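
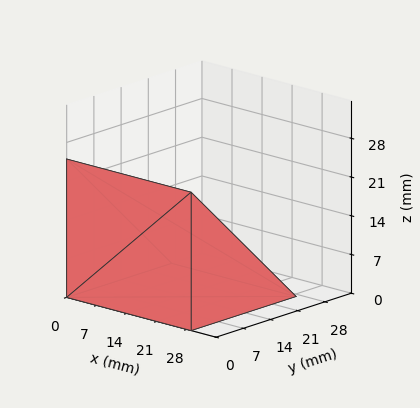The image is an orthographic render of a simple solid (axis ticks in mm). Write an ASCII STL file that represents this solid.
Reading the render: the shape is a wedge (ramp): 29 × 27 mm base, rising to 25 mm along the y=0 edge and sloping linearly to z=0 at y=27 (dimensions read to the nearest mm from the axis ticks). For the STL, each face is triangulated and given an outward normal.

solid part
  facet normal 0.0000 0.0000 -1.0000
    outer loop
      vertex 29.0 27.0 0.0
      vertex 29.0 0.0 0.0
      vertex 0.0 0.0 0.0
    endloop
  endfacet
  facet normal 0.0000 0.0000 -1.0000
    outer loop
      vertex 0.0 27.0 0.0
      vertex 29.0 27.0 0.0
      vertex 0.0 0.0 0.0
    endloop
  endfacet
  facet normal 0.0000 -1.0000 0.0000
    outer loop
      vertex 0.0 0.0 0.0
      vertex 29.0 0.0 0.0
      vertex 29.0 0.0 25.0
    endloop
  endfacet
  facet normal 0.0000 -1.0000 0.0000
    outer loop
      vertex 0.0 0.0 0.0
      vertex 29.0 0.0 25.0
      vertex 0.0 0.0 25.0
    endloop
  endfacet
  facet normal 0.0000 0.6794 0.7338
    outer loop
      vertex 0.0 0.0 25.0
      vertex 29.0 0.0 25.0
      vertex 29.0 27.0 0.0
    endloop
  endfacet
  facet normal 0.0000 0.6794 0.7338
    outer loop
      vertex 0.0 0.0 25.0
      vertex 29.0 27.0 0.0
      vertex 0.0 27.0 0.0
    endloop
  endfacet
  facet normal -1.0000 0.0000 0.0000
    outer loop
      vertex 0.0 0.0 25.0
      vertex 0.0 27.0 0.0
      vertex 0.0 0.0 0.0
    endloop
  endfacet
  facet normal 1.0000 0.0000 0.0000
    outer loop
      vertex 29.0 0.0 0.0
      vertex 29.0 27.0 0.0
      vertex 29.0 0.0 25.0
    endloop
  endfacet
endsolid part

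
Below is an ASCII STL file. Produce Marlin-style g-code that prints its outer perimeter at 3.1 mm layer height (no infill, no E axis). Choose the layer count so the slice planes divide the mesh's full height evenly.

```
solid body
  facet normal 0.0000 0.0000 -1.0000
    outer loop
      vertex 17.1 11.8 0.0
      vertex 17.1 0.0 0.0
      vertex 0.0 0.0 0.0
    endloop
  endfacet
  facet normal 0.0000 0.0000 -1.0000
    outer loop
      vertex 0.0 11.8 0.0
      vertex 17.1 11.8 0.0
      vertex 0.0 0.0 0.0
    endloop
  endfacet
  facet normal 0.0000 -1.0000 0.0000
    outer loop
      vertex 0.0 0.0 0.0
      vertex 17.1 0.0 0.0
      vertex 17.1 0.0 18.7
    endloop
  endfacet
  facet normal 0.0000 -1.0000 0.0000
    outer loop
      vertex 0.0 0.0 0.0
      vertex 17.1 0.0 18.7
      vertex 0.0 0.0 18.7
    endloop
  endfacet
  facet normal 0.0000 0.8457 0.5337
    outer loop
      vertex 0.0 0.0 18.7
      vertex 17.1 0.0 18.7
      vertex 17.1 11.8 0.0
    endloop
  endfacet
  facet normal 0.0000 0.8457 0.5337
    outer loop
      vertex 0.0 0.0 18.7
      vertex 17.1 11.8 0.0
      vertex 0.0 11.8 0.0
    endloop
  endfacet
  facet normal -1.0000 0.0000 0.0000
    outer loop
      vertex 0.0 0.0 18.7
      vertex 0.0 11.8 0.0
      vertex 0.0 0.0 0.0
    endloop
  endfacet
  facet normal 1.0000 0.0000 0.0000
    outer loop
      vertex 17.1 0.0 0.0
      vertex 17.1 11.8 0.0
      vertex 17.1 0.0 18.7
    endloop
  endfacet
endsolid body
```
; perimeter-only toolpath
G21 ; units = mm
G90 ; absolute positioning
G28 ; home
; layer 1
G0 Z3.1
G0 X0.0 Y0.0
G1 X17.1 Y0.0
G1 X17.1 Y9.8
G1 X0.0 Y9.8
G1 X0.0 Y0.0
; layer 2
G0 Z6.2
G0 X0.0 Y0.0
G1 X17.1 Y0.0
G1 X17.1 Y7.9
G1 X0.0 Y7.9
G1 X0.0 Y0.0
; layer 3
G0 Z9.3
G0 X0.0 Y0.0
G1 X17.1 Y0.0
G1 X17.1 Y5.9
G1 X0.0 Y5.9
G1 X0.0 Y0.0
; layer 4
G0 Z12.5
G0 X0.0 Y0.0
G1 X17.1 Y0.0
G1 X17.1 Y3.9
G1 X0.0 Y3.9
G1 X0.0 Y0.0
; layer 5
G0 Z15.6
G0 X0.0 Y0.0
G1 X17.1 Y0.0
G1 X17.1 Y2.0
G1 X0.0 Y2.0
G1 X0.0 Y0.0
M2 ; end

The solid is a wedge (ramp): 17.1 × 11.8 mm base, rising to 18.7 mm along the y=0 edge and sloping linearly to z=0 at y=11.8. Slicing at Δz = 3.1 mm — 6 equal slices spanning the solid's height, so layer i sits at z = i·h/6 — gives 5 non-empty perimeters. Each is a 4-segment closed polygon; G0 lifts to the layer z and rapids to the start vertex, then G1 traces the edges. The cross-section shrinks linearly with z (the slice at the apex is degenerate and omitted).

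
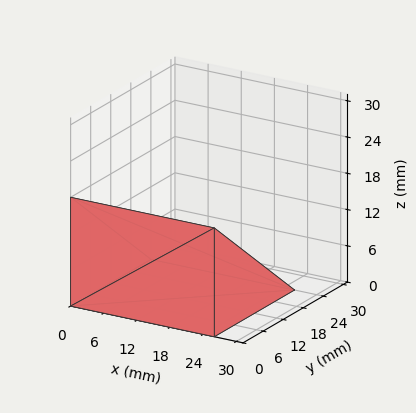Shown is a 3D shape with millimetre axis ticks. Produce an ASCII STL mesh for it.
Reading the render: the shape is a wedge (ramp): 26 × 24 mm base, rising to 18 mm along the y=0 edge and sloping linearly to z=0 at y=24 (dimensions read to the nearest mm from the axis ticks). For the STL, each face is triangulated and given an outward normal.

solid part
  facet normal 0.0000 0.0000 -1.0000
    outer loop
      vertex 26.00 24.00 0.00
      vertex 26.00 0.00 0.00
      vertex 0.00 0.00 0.00
    endloop
  endfacet
  facet normal 0.0000 0.0000 -1.0000
    outer loop
      vertex 0.00 24.00 0.00
      vertex 26.00 24.00 0.00
      vertex 0.00 0.00 0.00
    endloop
  endfacet
  facet normal 0.0000 -1.0000 0.0000
    outer loop
      vertex 0.00 0.00 0.00
      vertex 26.00 0.00 0.00
      vertex 26.00 0.00 18.00
    endloop
  endfacet
  facet normal 0.0000 -1.0000 0.0000
    outer loop
      vertex 0.00 0.00 0.00
      vertex 26.00 0.00 18.00
      vertex 0.00 0.00 18.00
    endloop
  endfacet
  facet normal 0.0000 0.6000 0.8000
    outer loop
      vertex 0.00 0.00 18.00
      vertex 26.00 0.00 18.00
      vertex 26.00 24.00 0.00
    endloop
  endfacet
  facet normal 0.0000 0.6000 0.8000
    outer loop
      vertex 0.00 0.00 18.00
      vertex 26.00 24.00 0.00
      vertex 0.00 24.00 0.00
    endloop
  endfacet
  facet normal -1.0000 0.0000 0.0000
    outer loop
      vertex 0.00 0.00 18.00
      vertex 0.00 24.00 0.00
      vertex 0.00 0.00 0.00
    endloop
  endfacet
  facet normal 1.0000 0.0000 0.0000
    outer loop
      vertex 26.00 0.00 0.00
      vertex 26.00 24.00 0.00
      vertex 26.00 0.00 18.00
    endloop
  endfacet
endsolid part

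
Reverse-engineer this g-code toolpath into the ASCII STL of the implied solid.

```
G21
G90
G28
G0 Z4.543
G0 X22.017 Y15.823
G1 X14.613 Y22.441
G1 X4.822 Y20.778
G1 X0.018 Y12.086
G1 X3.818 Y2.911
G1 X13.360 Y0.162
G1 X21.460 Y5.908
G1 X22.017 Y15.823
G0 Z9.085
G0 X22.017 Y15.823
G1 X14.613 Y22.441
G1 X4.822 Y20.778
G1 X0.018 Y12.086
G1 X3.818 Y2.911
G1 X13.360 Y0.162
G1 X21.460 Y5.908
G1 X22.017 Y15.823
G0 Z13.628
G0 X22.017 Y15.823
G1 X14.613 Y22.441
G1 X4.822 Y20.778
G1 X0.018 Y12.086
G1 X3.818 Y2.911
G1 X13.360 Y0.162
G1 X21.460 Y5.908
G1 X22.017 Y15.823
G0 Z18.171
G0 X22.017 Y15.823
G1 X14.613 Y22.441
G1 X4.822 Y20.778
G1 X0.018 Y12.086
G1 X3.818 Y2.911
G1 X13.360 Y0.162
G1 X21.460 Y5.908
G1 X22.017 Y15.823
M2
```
solid part
  facet normal 0.0000 0.0000 -1.0000
    outer loop
      vertex 4.822 20.778 0.000
      vertex 14.613 22.441 0.000
      vertex 22.017 15.823 0.000
    endloop
  endfacet
  facet normal 0.0000 0.0000 -1.0000
    outer loop
      vertex 0.018 12.086 0.000
      vertex 4.822 20.778 0.000
      vertex 22.017 15.823 0.000
    endloop
  endfacet
  facet normal 0.0000 0.0000 -1.0000
    outer loop
      vertex 3.818 2.911 0.000
      vertex 0.018 12.086 0.000
      vertex 22.017 15.823 0.000
    endloop
  endfacet
  facet normal 0.0000 0.0000 -1.0000
    outer loop
      vertex 13.360 0.162 0.000
      vertex 3.818 2.911 0.000
      vertex 22.017 15.823 0.000
    endloop
  endfacet
  facet normal 0.0000 0.0000 -1.0000
    outer loop
      vertex 21.460 5.908 0.000
      vertex 13.360 0.162 0.000
      vertex 22.017 15.823 0.000
    endloop
  endfacet
  facet normal 0.0000 0.0000 1.0000
    outer loop
      vertex 22.017 15.823 18.171
      vertex 14.613 22.441 18.171
      vertex 4.822 20.778 18.171
    endloop
  endfacet
  facet normal 0.0000 0.0000 1.0000
    outer loop
      vertex 22.017 15.823 18.171
      vertex 4.822 20.778 18.171
      vertex 0.018 12.086 18.171
    endloop
  endfacet
  facet normal 0.0000 0.0000 1.0000
    outer loop
      vertex 22.017 15.823 18.171
      vertex 0.018 12.086 18.171
      vertex 3.818 2.911 18.171
    endloop
  endfacet
  facet normal 0.0000 0.0000 1.0000
    outer loop
      vertex 22.017 15.823 18.171
      vertex 3.818 2.911 18.171
      vertex 13.360 0.162 18.171
    endloop
  endfacet
  facet normal 0.0000 0.0000 1.0000
    outer loop
      vertex 22.017 15.823 18.171
      vertex 13.360 0.162 18.171
      vertex 21.460 5.908 18.171
    endloop
  endfacet
  facet normal 0.6664 0.7456 0.0000
    outer loop
      vertex 22.017 15.823 0.000
      vertex 14.613 22.441 0.000
      vertex 14.613 22.441 18.171
    endloop
  endfacet
  facet normal 0.6664 0.7456 0.0000
    outer loop
      vertex 22.017 15.823 0.000
      vertex 14.613 22.441 18.171
      vertex 22.017 15.823 18.171
    endloop
  endfacet
  facet normal -0.1675 0.9859 0.0000
    outer loop
      vertex 14.613 22.441 0.000
      vertex 4.822 20.778 0.000
      vertex 4.822 20.778 18.171
    endloop
  endfacet
  facet normal -0.1675 0.9859 0.0000
    outer loop
      vertex 14.613 22.441 0.000
      vertex 4.822 20.778 18.171
      vertex 14.613 22.441 18.171
    endloop
  endfacet
  facet normal -0.8752 0.4837 0.0000
    outer loop
      vertex 4.822 20.778 0.000
      vertex 0.018 12.086 0.000
      vertex 0.018 12.086 18.171
    endloop
  endfacet
  facet normal -0.8752 0.4837 0.0000
    outer loop
      vertex 4.822 20.778 0.000
      vertex 0.018 12.086 18.171
      vertex 4.822 20.778 18.171
    endloop
  endfacet
  facet normal -0.9239 -0.3826 0.0000
    outer loop
      vertex 0.018 12.086 0.000
      vertex 3.818 2.911 0.000
      vertex 3.818 2.911 18.171
    endloop
  endfacet
  facet normal -0.9239 -0.3826 0.0000
    outer loop
      vertex 0.018 12.086 0.000
      vertex 3.818 2.911 18.171
      vertex 0.018 12.086 18.171
    endloop
  endfacet
  facet normal -0.2768 -0.9609 0.0000
    outer loop
      vertex 3.818 2.911 0.000
      vertex 13.360 0.162 0.000
      vertex 13.360 0.162 18.171
    endloop
  endfacet
  facet normal -0.2768 -0.9609 0.0000
    outer loop
      vertex 3.818 2.911 0.000
      vertex 13.360 0.162 18.171
      vertex 3.818 2.911 18.171
    endloop
  endfacet
  facet normal 0.5786 -0.8156 0.0000
    outer loop
      vertex 13.360 0.162 0.000
      vertex 21.460 5.908 0.000
      vertex 21.460 5.908 18.171
    endloop
  endfacet
  facet normal 0.5786 -0.8156 0.0000
    outer loop
      vertex 13.360 0.162 0.000
      vertex 21.460 5.908 18.171
      vertex 13.360 0.162 18.171
    endloop
  endfacet
  facet normal 0.9984 -0.0561 0.0000
    outer loop
      vertex 21.460 5.908 0.000
      vertex 22.017 15.823 0.000
      vertex 22.017 15.823 18.171
    endloop
  endfacet
  facet normal 0.9984 -0.0561 0.0000
    outer loop
      vertex 21.460 5.908 0.000
      vertex 22.017 15.823 18.171
      vertex 21.460 5.908 18.171
    endloop
  endfacet
endsolid part

The G0 Z moves step by Δz≈4.543 mm. Every layer's G1 loop is the same polygon, so the solid is a straight extrusion of it from z=0 to z≈18.2. Closing with flat bottom and top caps and triangulating gives 24 facets — a regular 7-sided prism (a cylinder approximated with 7 flat sides), circumscribed radius ≈ 11.4 mm, height ≈ 18.2 mm.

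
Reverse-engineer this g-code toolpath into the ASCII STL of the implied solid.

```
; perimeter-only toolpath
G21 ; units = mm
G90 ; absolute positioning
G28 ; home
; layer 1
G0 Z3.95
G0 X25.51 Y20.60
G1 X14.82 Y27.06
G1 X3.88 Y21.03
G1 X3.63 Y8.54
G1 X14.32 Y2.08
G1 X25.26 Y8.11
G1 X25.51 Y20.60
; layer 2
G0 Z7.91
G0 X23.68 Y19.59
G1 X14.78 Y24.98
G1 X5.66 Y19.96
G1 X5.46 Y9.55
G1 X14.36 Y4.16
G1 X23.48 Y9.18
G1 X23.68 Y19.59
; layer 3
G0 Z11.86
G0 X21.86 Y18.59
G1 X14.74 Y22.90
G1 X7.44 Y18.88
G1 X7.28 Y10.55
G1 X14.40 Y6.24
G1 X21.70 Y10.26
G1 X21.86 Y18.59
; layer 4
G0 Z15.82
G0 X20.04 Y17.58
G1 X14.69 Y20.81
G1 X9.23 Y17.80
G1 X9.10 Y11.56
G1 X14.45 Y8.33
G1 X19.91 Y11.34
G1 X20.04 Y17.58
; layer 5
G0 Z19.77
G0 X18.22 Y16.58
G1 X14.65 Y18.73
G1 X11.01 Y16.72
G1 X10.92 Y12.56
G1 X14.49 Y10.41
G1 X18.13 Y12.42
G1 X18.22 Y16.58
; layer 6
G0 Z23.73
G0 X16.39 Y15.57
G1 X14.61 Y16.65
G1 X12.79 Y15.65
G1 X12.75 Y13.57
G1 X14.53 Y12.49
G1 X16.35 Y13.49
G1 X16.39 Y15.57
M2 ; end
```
solid part
  facet normal 0.0000 0.0000 -1.0000
    outer loop
      vertex 2.10 22.11 0.00
      vertex 14.86 29.14 0.00
      vertex 27.33 21.60 0.00
    endloop
  endfacet
  facet normal 0.0000 0.0000 -1.0000
    outer loop
      vertex 1.81 7.54 0.00
      vertex 2.10 22.11 0.00
      vertex 27.33 21.60 0.00
    endloop
  endfacet
  facet normal 0.0000 0.0000 -1.0000
    outer loop
      vertex 14.28 0.00 0.00
      vertex 1.81 7.54 0.00
      vertex 27.33 21.60 0.00
    endloop
  endfacet
  facet normal 0.0000 0.0000 -1.0000
    outer loop
      vertex 27.04 7.03 0.00
      vertex 14.28 0.00 0.00
      vertex 27.33 21.60 0.00
    endloop
  endfacet
  facet normal 0.4708 0.7786 0.4148
    outer loop
      vertex 27.33 21.60 0.00
      vertex 14.86 29.14 0.00
      vertex 14.57 14.57 27.68
    endloop
  endfacet
  facet normal -0.4391 0.7969 0.4149
    outer loop
      vertex 14.86 29.14 0.00
      vertex 2.10 22.11 0.00
      vertex 14.57 14.57 27.68
    endloop
  endfacet
  facet normal -0.9097 0.0181 0.4148
    outer loop
      vertex 2.10 22.11 0.00
      vertex 1.81 7.54 0.00
      vertex 14.57 14.57 27.68
    endloop
  endfacet
  facet normal -0.4708 -0.7786 0.4148
    outer loop
      vertex 1.81 7.54 0.00
      vertex 14.28 0.00 0.00
      vertex 14.57 14.57 27.68
    endloop
  endfacet
  facet normal 0.4391 -0.7969 0.4149
    outer loop
      vertex 14.28 0.00 0.00
      vertex 27.04 7.03 0.00
      vertex 14.57 14.57 27.68
    endloop
  endfacet
  facet normal 0.9097 -0.0181 0.4148
    outer loop
      vertex 27.04 7.03 0.00
      vertex 27.33 21.60 0.00
      vertex 14.57 14.57 27.68
    endloop
  endfacet
endsolid part

The G0 Z moves step by Δz≈3.95 mm. The G1 loops shrink linearly with z, so the solid tapers from its base footprint up to z≈27.7. Closing with a flat bottom cap and the tapered top and triangulating gives 10 facets — a regular 6-sided pyramid, base circumscribed radius ≈ 14.6 mm, apex at z ≈ 27.7 mm.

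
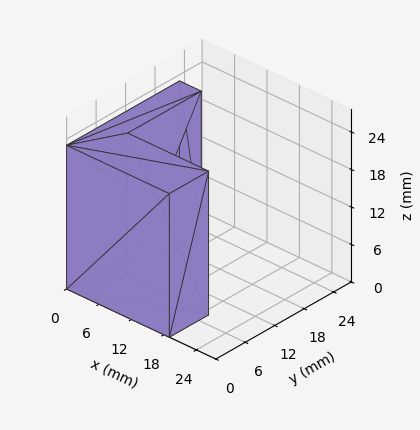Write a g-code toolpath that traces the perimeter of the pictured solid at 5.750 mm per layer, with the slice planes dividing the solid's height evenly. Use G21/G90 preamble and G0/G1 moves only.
Reading the render: the shape is an L-shaped prism: outer 19 × 23 mm, arm thicknesses ≈ 8 mm (horizontal) and 4 mm (vertical), extruded 23 mm in z (dimensions read to the nearest mm from the axis ticks). For the g-code, the solid's height is divided into equal slices at the stated Δz and each level perimeter traced with G1 moves after a G0 lift.

; perimeter-only toolpath
G21 ; units = mm
G90 ; absolute positioning
G28 ; home
; layer 1
G0 Z5.750
G0 X0.000 Y0.000
G1 X19.000 Y0.000
G1 X19.000 Y8.000
G1 X4.000 Y8.000
G1 X4.000 Y23.000
G1 X0.000 Y23.000
G1 X0.000 Y0.000
; layer 2
G0 Z11.500
G0 X0.000 Y0.000
G1 X19.000 Y0.000
G1 X19.000 Y8.000
G1 X4.000 Y8.000
G1 X4.000 Y23.000
G1 X0.000 Y23.000
G1 X0.000 Y0.000
; layer 3
G0 Z17.250
G0 X0.000 Y0.000
G1 X19.000 Y0.000
G1 X19.000 Y8.000
G1 X4.000 Y8.000
G1 X4.000 Y23.000
G1 X0.000 Y23.000
G1 X0.000 Y0.000
; layer 4
G0 Z23.000
G0 X0.000 Y0.000
G1 X19.000 Y0.000
G1 X19.000 Y8.000
G1 X4.000 Y8.000
G1 X4.000 Y23.000
G1 X0.000 Y23.000
G1 X0.000 Y0.000
M2 ; end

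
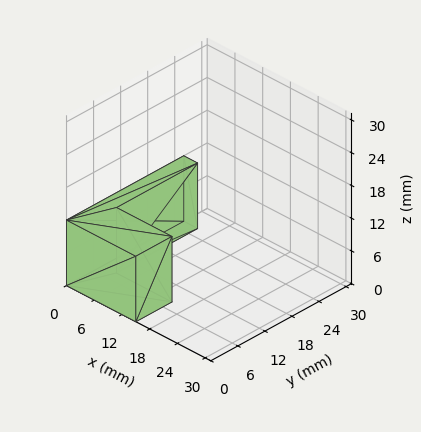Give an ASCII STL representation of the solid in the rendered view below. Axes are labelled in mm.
Reading the render: the shape is an L-shaped prism: outer 15 × 26 mm, arm thicknesses ≈ 8 mm (horizontal) and 3 mm (vertical), extruded 12 mm in z (dimensions read to the nearest mm from the axis ticks). For the STL, each face is triangulated and given an outward normal.

solid part
  facet normal 0.0000 0.0000 -1.0000
    outer loop
      vertex 15.0 8.0 0.0
      vertex 15.0 0.0 0.0
      vertex 0.0 0.0 0.0
    endloop
  endfacet
  facet normal 0.0000 0.0000 -1.0000
    outer loop
      vertex 3.0 8.0 0.0
      vertex 15.0 8.0 0.0
      vertex 0.0 0.0 0.0
    endloop
  endfacet
  facet normal 0.0000 0.0000 -1.0000
    outer loop
      vertex 3.0 26.0 0.0
      vertex 3.0 8.0 0.0
      vertex 0.0 0.0 0.0
    endloop
  endfacet
  facet normal 0.0000 0.0000 -1.0000
    outer loop
      vertex 0.0 26.0 0.0
      vertex 3.0 26.0 0.0
      vertex 0.0 0.0 0.0
    endloop
  endfacet
  facet normal 0.0000 0.0000 1.0000
    outer loop
      vertex 0.0 0.0 12.0
      vertex 15.0 0.0 12.0
      vertex 15.0 8.0 12.0
    endloop
  endfacet
  facet normal 0.0000 0.0000 1.0000
    outer loop
      vertex 0.0 0.0 12.0
      vertex 15.0 8.0 12.0
      vertex 3.0 8.0 12.0
    endloop
  endfacet
  facet normal 0.0000 0.0000 1.0000
    outer loop
      vertex 0.0 0.0 12.0
      vertex 3.0 8.0 12.0
      vertex 3.0 26.0 12.0
    endloop
  endfacet
  facet normal 0.0000 0.0000 1.0000
    outer loop
      vertex 0.0 0.0 12.0
      vertex 3.0 26.0 12.0
      vertex 0.0 26.0 12.0
    endloop
  endfacet
  facet normal 0.0000 -1.0000 0.0000
    outer loop
      vertex 0.0 0.0 0.0
      vertex 15.0 0.0 0.0
      vertex 15.0 0.0 12.0
    endloop
  endfacet
  facet normal 0.0000 -1.0000 0.0000
    outer loop
      vertex 0.0 0.0 0.0
      vertex 15.0 0.0 12.0
      vertex 0.0 0.0 12.0
    endloop
  endfacet
  facet normal 1.0000 0.0000 0.0000
    outer loop
      vertex 15.0 0.0 0.0
      vertex 15.0 8.0 0.0
      vertex 15.0 8.0 12.0
    endloop
  endfacet
  facet normal 1.0000 0.0000 0.0000
    outer loop
      vertex 15.0 0.0 0.0
      vertex 15.0 8.0 12.0
      vertex 15.0 0.0 12.0
    endloop
  endfacet
  facet normal 0.0000 1.0000 0.0000
    outer loop
      vertex 15.0 8.0 0.0
      vertex 3.0 8.0 0.0
      vertex 3.0 8.0 12.0
    endloop
  endfacet
  facet normal 0.0000 1.0000 0.0000
    outer loop
      vertex 15.0 8.0 0.0
      vertex 3.0 8.0 12.0
      vertex 15.0 8.0 12.0
    endloop
  endfacet
  facet normal 1.0000 0.0000 0.0000
    outer loop
      vertex 3.0 8.0 0.0
      vertex 3.0 26.0 0.0
      vertex 3.0 26.0 12.0
    endloop
  endfacet
  facet normal 1.0000 0.0000 0.0000
    outer loop
      vertex 3.0 8.0 0.0
      vertex 3.0 26.0 12.0
      vertex 3.0 8.0 12.0
    endloop
  endfacet
  facet normal 0.0000 1.0000 0.0000
    outer loop
      vertex 3.0 26.0 0.0
      vertex 0.0 26.0 0.0
      vertex 0.0 26.0 12.0
    endloop
  endfacet
  facet normal 0.0000 1.0000 0.0000
    outer loop
      vertex 3.0 26.0 0.0
      vertex 0.0 26.0 12.0
      vertex 3.0 26.0 12.0
    endloop
  endfacet
  facet normal -1.0000 0.0000 0.0000
    outer loop
      vertex 0.0 26.0 0.0
      vertex 0.0 0.0 0.0
      vertex 0.0 0.0 12.0
    endloop
  endfacet
  facet normal -1.0000 0.0000 0.0000
    outer loop
      vertex 0.0 26.0 0.0
      vertex 0.0 0.0 12.0
      vertex 0.0 26.0 12.0
    endloop
  endfacet
endsolid part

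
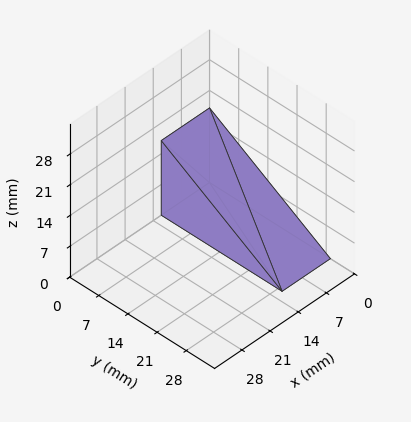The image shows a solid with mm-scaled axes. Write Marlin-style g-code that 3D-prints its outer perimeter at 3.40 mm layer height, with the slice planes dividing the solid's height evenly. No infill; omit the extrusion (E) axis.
Reading the render: the shape is a wedge (ramp): 12 × 29 mm base, rising to 17 mm along the y=0 edge and sloping linearly to z=0 at y=29 (dimensions read to the nearest mm from the axis ticks). For the g-code, the solid's height is divided into equal slices at the stated Δz and each level perimeter traced with G1 moves after a G0 lift.

; perimeter-only toolpath
G21 ; units = mm
G90 ; absolute positioning
G28 ; home
; layer 1
G0 Z3.40
G0 X0.00 Y0.00
G1 X12.00 Y0.00
G1 X12.00 Y23.20
G1 X0.00 Y23.20
G1 X0.00 Y0.00
; layer 2
G0 Z6.80
G0 X0.00 Y0.00
G1 X12.00 Y0.00
G1 X12.00 Y17.40
G1 X0.00 Y17.40
G1 X0.00 Y0.00
; layer 3
G0 Z10.20
G0 X0.00 Y0.00
G1 X12.00 Y0.00
G1 X12.00 Y11.60
G1 X0.00 Y11.60
G1 X0.00 Y0.00
; layer 4
G0 Z13.60
G0 X0.00 Y0.00
G1 X12.00 Y0.00
G1 X12.00 Y5.80
G1 X0.00 Y5.80
G1 X0.00 Y0.00
M2 ; end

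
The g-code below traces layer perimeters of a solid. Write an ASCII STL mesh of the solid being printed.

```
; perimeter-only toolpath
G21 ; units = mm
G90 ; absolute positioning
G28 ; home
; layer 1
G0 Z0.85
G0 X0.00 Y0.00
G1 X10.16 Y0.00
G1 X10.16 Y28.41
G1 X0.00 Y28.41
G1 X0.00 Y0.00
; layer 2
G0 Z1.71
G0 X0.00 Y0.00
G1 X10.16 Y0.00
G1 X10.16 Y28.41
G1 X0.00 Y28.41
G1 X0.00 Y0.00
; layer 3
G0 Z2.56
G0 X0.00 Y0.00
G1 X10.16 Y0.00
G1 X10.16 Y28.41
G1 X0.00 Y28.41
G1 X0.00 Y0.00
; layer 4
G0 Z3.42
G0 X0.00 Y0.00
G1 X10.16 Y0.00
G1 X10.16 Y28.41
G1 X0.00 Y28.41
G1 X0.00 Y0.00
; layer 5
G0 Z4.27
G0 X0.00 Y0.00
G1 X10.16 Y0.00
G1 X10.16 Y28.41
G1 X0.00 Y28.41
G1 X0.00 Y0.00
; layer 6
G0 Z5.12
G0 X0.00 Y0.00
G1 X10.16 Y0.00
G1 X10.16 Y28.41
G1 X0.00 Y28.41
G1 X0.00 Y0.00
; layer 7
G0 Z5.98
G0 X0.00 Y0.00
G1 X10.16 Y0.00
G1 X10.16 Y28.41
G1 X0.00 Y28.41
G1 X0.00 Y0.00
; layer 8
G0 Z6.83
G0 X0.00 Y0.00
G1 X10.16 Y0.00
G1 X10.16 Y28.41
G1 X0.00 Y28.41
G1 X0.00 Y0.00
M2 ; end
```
solid part
  facet normal 0.0000 0.0000 -1.0000
    outer loop
      vertex 10.16 28.41 0.00
      vertex 10.16 0.00 0.00
      vertex 0.00 0.00 0.00
    endloop
  endfacet
  facet normal 0.0000 0.0000 -1.0000
    outer loop
      vertex 0.00 28.41 0.00
      vertex 10.16 28.41 0.00
      vertex 0.00 0.00 0.00
    endloop
  endfacet
  facet normal 0.0000 0.0000 1.0000
    outer loop
      vertex 0.00 0.00 6.83
      vertex 10.16 0.00 6.83
      vertex 10.16 28.41 6.83
    endloop
  endfacet
  facet normal 0.0000 0.0000 1.0000
    outer loop
      vertex 0.00 0.00 6.83
      vertex 10.16 28.41 6.83
      vertex 0.00 28.41 6.83
    endloop
  endfacet
  facet normal 0.0000 -1.0000 0.0000
    outer loop
      vertex 0.00 0.00 0.00
      vertex 10.16 0.00 0.00
      vertex 10.16 0.00 6.83
    endloop
  endfacet
  facet normal 0.0000 -1.0000 0.0000
    outer loop
      vertex 0.00 0.00 0.00
      vertex 10.16 0.00 6.83
      vertex 0.00 0.00 6.83
    endloop
  endfacet
  facet normal 0.0000 1.0000 0.0000
    outer loop
      vertex 10.16 28.41 6.83
      vertex 10.16 28.41 0.00
      vertex 0.00 28.41 0.00
    endloop
  endfacet
  facet normal 0.0000 1.0000 0.0000
    outer loop
      vertex 0.00 28.41 6.83
      vertex 10.16 28.41 6.83
      vertex 0.00 28.41 0.00
    endloop
  endfacet
  facet normal -1.0000 0.0000 0.0000
    outer loop
      vertex 0.00 28.41 6.83
      vertex 0.00 28.41 0.00
      vertex 0.00 0.00 0.00
    endloop
  endfacet
  facet normal -1.0000 0.0000 0.0000
    outer loop
      vertex 0.00 0.00 6.83
      vertex 0.00 28.41 6.83
      vertex 0.00 0.00 0.00
    endloop
  endfacet
  facet normal 1.0000 0.0000 0.0000
    outer loop
      vertex 10.16 0.00 0.00
      vertex 10.16 28.41 0.00
      vertex 10.16 28.41 6.83
    endloop
  endfacet
  facet normal 1.0000 0.0000 0.0000
    outer loop
      vertex 10.16 0.00 0.00
      vertex 10.16 28.41 6.83
      vertex 10.16 0.00 6.83
    endloop
  endfacet
endsolid part

The G0 Z moves step by Δz≈0.85 mm. Every layer's G1 loop is the same polygon, so the solid is a straight extrusion of it from z=0 to z≈6.83. Closing with flat bottom and top caps and triangulating gives 12 facets — a rectangular box, roughly 10.2 × 28.4 mm footprint and 6.83 mm tall.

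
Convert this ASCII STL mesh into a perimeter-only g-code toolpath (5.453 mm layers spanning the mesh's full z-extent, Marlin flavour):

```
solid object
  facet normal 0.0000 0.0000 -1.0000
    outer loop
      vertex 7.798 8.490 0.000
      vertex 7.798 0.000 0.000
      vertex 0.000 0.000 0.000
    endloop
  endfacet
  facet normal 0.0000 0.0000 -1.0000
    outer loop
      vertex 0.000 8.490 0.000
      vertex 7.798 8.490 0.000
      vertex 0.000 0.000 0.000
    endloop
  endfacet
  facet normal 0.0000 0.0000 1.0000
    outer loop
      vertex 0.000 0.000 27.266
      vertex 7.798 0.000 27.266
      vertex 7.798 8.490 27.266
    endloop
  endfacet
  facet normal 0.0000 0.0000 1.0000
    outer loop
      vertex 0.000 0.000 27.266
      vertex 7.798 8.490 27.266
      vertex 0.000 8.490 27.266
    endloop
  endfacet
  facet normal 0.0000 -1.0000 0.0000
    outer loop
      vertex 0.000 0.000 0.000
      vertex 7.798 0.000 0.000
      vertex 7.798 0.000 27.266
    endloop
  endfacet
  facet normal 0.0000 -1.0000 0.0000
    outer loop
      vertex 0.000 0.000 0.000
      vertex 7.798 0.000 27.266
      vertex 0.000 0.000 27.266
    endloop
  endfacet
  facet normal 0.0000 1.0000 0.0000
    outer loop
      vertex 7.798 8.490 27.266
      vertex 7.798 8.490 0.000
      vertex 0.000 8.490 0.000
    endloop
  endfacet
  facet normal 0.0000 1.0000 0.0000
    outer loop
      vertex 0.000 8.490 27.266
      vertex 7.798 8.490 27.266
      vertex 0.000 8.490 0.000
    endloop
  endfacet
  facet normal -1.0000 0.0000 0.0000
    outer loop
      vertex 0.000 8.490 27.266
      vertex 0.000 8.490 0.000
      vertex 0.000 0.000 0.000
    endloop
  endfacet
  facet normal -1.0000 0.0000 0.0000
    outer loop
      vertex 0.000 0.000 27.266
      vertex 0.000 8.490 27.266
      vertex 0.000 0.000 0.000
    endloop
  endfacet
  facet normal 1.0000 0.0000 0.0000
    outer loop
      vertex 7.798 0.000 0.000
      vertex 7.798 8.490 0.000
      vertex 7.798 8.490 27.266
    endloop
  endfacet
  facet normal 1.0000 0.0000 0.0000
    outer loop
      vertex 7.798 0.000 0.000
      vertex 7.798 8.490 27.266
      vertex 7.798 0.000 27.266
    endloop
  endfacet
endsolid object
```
; perimeter-only toolpath
G21 ; units = mm
G90 ; absolute positioning
G28 ; home
; layer 1
G0 Z5.453
G0 X0.000 Y0.000
G1 X7.798 Y0.000
G1 X7.798 Y8.490
G1 X0.000 Y8.490
G1 X0.000 Y0.000
; layer 2
G0 Z10.906
G0 X0.000 Y0.000
G1 X7.798 Y0.000
G1 X7.798 Y8.490
G1 X0.000 Y8.490
G1 X0.000 Y0.000
; layer 3
G0 Z16.360
G0 X0.000 Y0.000
G1 X7.798 Y0.000
G1 X7.798 Y8.490
G1 X0.000 Y8.490
G1 X0.000 Y0.000
; layer 4
G0 Z21.813
G0 X0.000 Y0.000
G1 X7.798 Y0.000
G1 X7.798 Y8.490
G1 X0.000 Y8.490
G1 X0.000 Y0.000
; layer 5
G0 Z27.266
G0 X0.000 Y0.000
G1 X7.798 Y0.000
G1 X7.798 Y8.490
G1 X0.000 Y8.490
G1 X0.000 Y0.000
M2 ; end

The solid is a rectangular box, roughly 7.8 × 8.49 mm footprint and 27.3 mm tall. Slicing at Δz = 5.453 mm — 5 equal slices spanning the solid's height, so layer i sits at z = i·h/5 — gives 5 non-empty perimeters. Each is a 4-segment closed polygon; G0 lifts to the layer z and rapids to the start vertex, then G1 traces the edges.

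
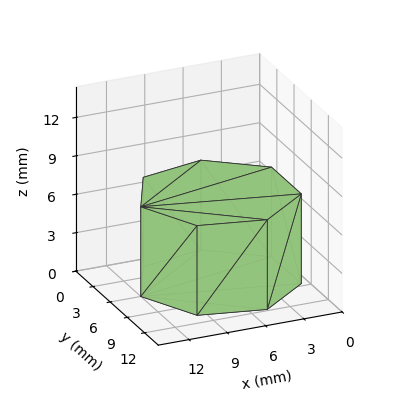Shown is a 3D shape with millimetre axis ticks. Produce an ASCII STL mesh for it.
Reading the render: the shape is a regular 7-sided prism (a cylinder approximated with 7 flat sides), circumscribed radius ≈ 6 mm, height ≈ 7 mm (dimensions read to the nearest mm from the axis ticks). For the STL, each face is triangulated and given an outward normal.

solid part
  facet normal 0.0000 0.0000 -1.0000
    outer loop
      vertex 4.7 11.8 0.0
      vertex 9.7 10.7 0.0
      vertex 12.0 6.0 0.0
    endloop
  endfacet
  facet normal 0.0000 0.0000 -1.0000
    outer loop
      vertex 0.6 8.6 0.0
      vertex 4.7 11.8 0.0
      vertex 12.0 6.0 0.0
    endloop
  endfacet
  facet normal 0.0000 0.0000 -1.0000
    outer loop
      vertex 0.6 3.4 0.0
      vertex 0.6 8.6 0.0
      vertex 12.0 6.0 0.0
    endloop
  endfacet
  facet normal 0.0000 0.0000 -1.0000
    outer loop
      vertex 4.7 0.2 0.0
      vertex 0.6 3.4 0.0
      vertex 12.0 6.0 0.0
    endloop
  endfacet
  facet normal 0.0000 0.0000 -1.0000
    outer loop
      vertex 9.7 1.3 0.0
      vertex 4.7 0.2 0.0
      vertex 12.0 6.0 0.0
    endloop
  endfacet
  facet normal 0.0000 0.0000 1.0000
    outer loop
      vertex 12.0 6.0 7.0
      vertex 9.7 10.7 7.0
      vertex 4.7 11.8 7.0
    endloop
  endfacet
  facet normal 0.0000 0.0000 1.0000
    outer loop
      vertex 12.0 6.0 7.0
      vertex 4.7 11.8 7.0
      vertex 0.6 8.6 7.0
    endloop
  endfacet
  facet normal 0.0000 0.0000 1.0000
    outer loop
      vertex 12.0 6.0 7.0
      vertex 0.6 8.6 7.0
      vertex 0.6 3.4 7.0
    endloop
  endfacet
  facet normal 0.0000 0.0000 1.0000
    outer loop
      vertex 12.0 6.0 7.0
      vertex 0.6 3.4 7.0
      vertex 4.7 0.2 7.0
    endloop
  endfacet
  facet normal 0.0000 0.0000 1.0000
    outer loop
      vertex 12.0 6.0 7.0
      vertex 4.7 0.2 7.0
      vertex 9.7 1.3 7.0
    endloop
  endfacet
  facet normal 0.8982 0.4396 0.0000
    outer loop
      vertex 12.0 6.0 0.0
      vertex 9.7 10.7 0.0
      vertex 9.7 10.7 7.0
    endloop
  endfacet
  facet normal 0.8982 0.4396 0.0000
    outer loop
      vertex 12.0 6.0 0.0
      vertex 9.7 10.7 7.0
      vertex 12.0 6.0 7.0
    endloop
  endfacet
  facet normal 0.2149 0.9766 0.0000
    outer loop
      vertex 9.7 10.7 0.0
      vertex 4.7 11.8 0.0
      vertex 4.7 11.8 7.0
    endloop
  endfacet
  facet normal 0.2149 0.9766 0.0000
    outer loop
      vertex 9.7 10.7 0.0
      vertex 4.7 11.8 7.0
      vertex 9.7 10.7 7.0
    endloop
  endfacet
  facet normal -0.6153 0.7883 0.0000
    outer loop
      vertex 4.7 11.8 0.0
      vertex 0.6 8.6 0.0
      vertex 0.6 8.6 7.0
    endloop
  endfacet
  facet normal -0.6153 0.7883 0.0000
    outer loop
      vertex 4.7 11.8 0.0
      vertex 0.6 8.6 7.0
      vertex 4.7 11.8 7.0
    endloop
  endfacet
  facet normal -1.0000 0.0000 0.0000
    outer loop
      vertex 0.6 8.6 0.0
      vertex 0.6 3.4 0.0
      vertex 0.6 3.4 7.0
    endloop
  endfacet
  facet normal -1.0000 0.0000 0.0000
    outer loop
      vertex 0.6 8.6 0.0
      vertex 0.6 3.4 7.0
      vertex 0.6 8.6 7.0
    endloop
  endfacet
  facet normal -0.6153 -0.7883 0.0000
    outer loop
      vertex 0.6 3.4 0.0
      vertex 4.7 0.2 0.0
      vertex 4.7 0.2 7.0
    endloop
  endfacet
  facet normal -0.6153 -0.7883 0.0000
    outer loop
      vertex 0.6 3.4 0.0
      vertex 4.7 0.2 7.0
      vertex 0.6 3.4 7.0
    endloop
  endfacet
  facet normal 0.2149 -0.9766 0.0000
    outer loop
      vertex 4.7 0.2 0.0
      vertex 9.7 1.3 0.0
      vertex 9.7 1.3 7.0
    endloop
  endfacet
  facet normal 0.2149 -0.9766 0.0000
    outer loop
      vertex 4.7 0.2 0.0
      vertex 9.7 1.3 7.0
      vertex 4.7 0.2 7.0
    endloop
  endfacet
  facet normal 0.8982 -0.4396 0.0000
    outer loop
      vertex 9.7 1.3 0.0
      vertex 12.0 6.0 0.0
      vertex 12.0 6.0 7.0
    endloop
  endfacet
  facet normal 0.8982 -0.4396 0.0000
    outer loop
      vertex 9.7 1.3 0.0
      vertex 12.0 6.0 7.0
      vertex 9.7 1.3 7.0
    endloop
  endfacet
endsolid part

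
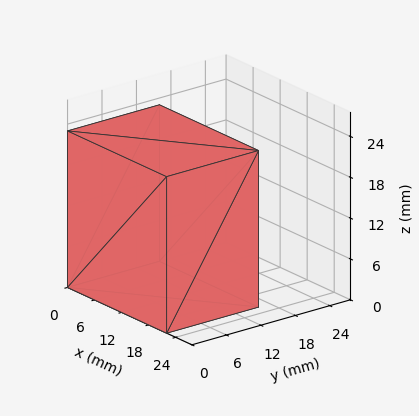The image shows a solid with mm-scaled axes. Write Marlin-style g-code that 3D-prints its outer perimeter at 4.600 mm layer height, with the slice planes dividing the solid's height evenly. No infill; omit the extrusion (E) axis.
Reading the render: the shape is a rectangular box, roughly 22 × 16 mm footprint and 23 mm tall (dimensions read to the nearest mm from the axis ticks). For the g-code, the solid's height is divided into equal slices at the stated Δz and each level perimeter traced with G1 moves after a G0 lift.

; perimeter-only toolpath
G21 ; units = mm
G90 ; absolute positioning
G28 ; home
; layer 1
G0 Z4.600
G0 X0.000 Y0.000
G1 X22.000 Y0.000
G1 X22.000 Y16.000
G1 X0.000 Y16.000
G1 X0.000 Y0.000
; layer 2
G0 Z9.200
G0 X0.000 Y0.000
G1 X22.000 Y0.000
G1 X22.000 Y16.000
G1 X0.000 Y16.000
G1 X0.000 Y0.000
; layer 3
G0 Z13.800
G0 X0.000 Y0.000
G1 X22.000 Y0.000
G1 X22.000 Y16.000
G1 X0.000 Y16.000
G1 X0.000 Y0.000
; layer 4
G0 Z18.400
G0 X0.000 Y0.000
G1 X22.000 Y0.000
G1 X22.000 Y16.000
G1 X0.000 Y16.000
G1 X0.000 Y0.000
; layer 5
G0 Z23.000
G0 X0.000 Y0.000
G1 X22.000 Y0.000
G1 X22.000 Y16.000
G1 X0.000 Y16.000
G1 X0.000 Y0.000
M2 ; end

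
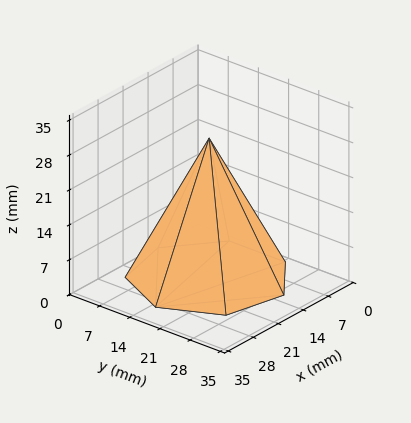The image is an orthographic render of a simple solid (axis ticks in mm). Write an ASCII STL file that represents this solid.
Reading the render: the shape is a regular 7-sided pyramid, base circumscribed radius ≈ 15 mm, apex at z ≈ 28 mm (dimensions read to the nearest mm from the axis ticks). For the STL, each face is triangulated and given an outward normal.

solid part
  facet normal 0.0000 0.0000 -1.0000
    outer loop
      vertex 11.7 29.6 0.0
      vertex 24.4 26.7 0.0
      vertex 30.0 15.0 0.0
    endloop
  endfacet
  facet normal 0.0000 0.0000 -1.0000
    outer loop
      vertex 1.5 21.5 0.0
      vertex 11.7 29.6 0.0
      vertex 30.0 15.0 0.0
    endloop
  endfacet
  facet normal 0.0000 0.0000 -1.0000
    outer loop
      vertex 1.5 8.5 0.0
      vertex 1.5 21.5 0.0
      vertex 30.0 15.0 0.0
    endloop
  endfacet
  facet normal 0.0000 0.0000 -1.0000
    outer loop
      vertex 11.7 0.4 0.0
      vertex 1.5 8.5 0.0
      vertex 30.0 15.0 0.0
    endloop
  endfacet
  facet normal 0.0000 0.0000 -1.0000
    outer loop
      vertex 24.4 3.3 0.0
      vertex 11.7 0.4 0.0
      vertex 30.0 15.0 0.0
    endloop
  endfacet
  facet normal 0.8122 0.3887 0.4351
    outer loop
      vertex 30.0 15.0 0.0
      vertex 24.4 26.7 0.0
      vertex 15.0 15.0 28.0
    endloop
  endfacet
  facet normal 0.2005 0.8782 0.4343
    outer loop
      vertex 24.4 26.7 0.0
      vertex 11.7 29.6 0.0
      vertex 15.0 15.0 28.0
    endloop
  endfacet
  facet normal -0.5603 0.7055 0.4339
    outer loop
      vertex 11.7 29.6 0.0
      vertex 1.5 21.5 0.0
      vertex 15.0 15.0 28.0
    endloop
  endfacet
  facet normal -0.9008 0.0000 0.4343
    outer loop
      vertex 1.5 21.5 0.0
      vertex 1.5 8.5 0.0
      vertex 15.0 15.0 28.0
    endloop
  endfacet
  facet normal -0.5603 -0.7055 0.4339
    outer loop
      vertex 1.5 8.5 0.0
      vertex 11.7 0.4 0.0
      vertex 15.0 15.0 28.0
    endloop
  endfacet
  facet normal 0.2005 -0.8782 0.4343
    outer loop
      vertex 11.7 0.4 0.0
      vertex 24.4 3.3 0.0
      vertex 15.0 15.0 28.0
    endloop
  endfacet
  facet normal 0.8122 -0.3887 0.4351
    outer loop
      vertex 24.4 3.3 0.0
      vertex 30.0 15.0 0.0
      vertex 15.0 15.0 28.0
    endloop
  endfacet
endsolid part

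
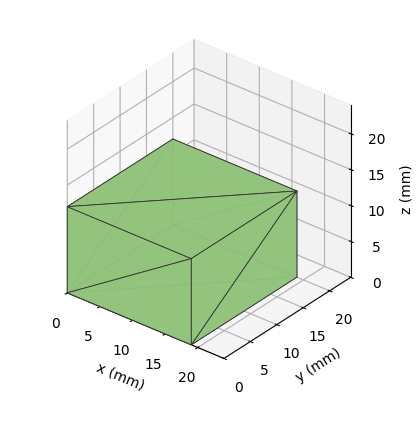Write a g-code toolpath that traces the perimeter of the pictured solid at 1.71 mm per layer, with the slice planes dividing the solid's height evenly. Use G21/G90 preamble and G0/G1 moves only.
Reading the render: the shape is a rectangular box, roughly 19 × 20 mm footprint and 12 mm tall (dimensions read to the nearest mm from the axis ticks). For the g-code, the solid's height is divided into equal slices at the stated Δz and each level perimeter traced with G1 moves after a G0 lift.

; perimeter-only toolpath
G21 ; units = mm
G90 ; absolute positioning
G28 ; home
; layer 1
G0 Z1.71
G0 X0.00 Y0.00
G1 X19.00 Y0.00
G1 X19.00 Y20.00
G1 X0.00 Y20.00
G1 X0.00 Y0.00
; layer 2
G0 Z3.43
G0 X0.00 Y0.00
G1 X19.00 Y0.00
G1 X19.00 Y20.00
G1 X0.00 Y20.00
G1 X0.00 Y0.00
; layer 3
G0 Z5.14
G0 X0.00 Y0.00
G1 X19.00 Y0.00
G1 X19.00 Y20.00
G1 X0.00 Y20.00
G1 X0.00 Y0.00
; layer 4
G0 Z6.86
G0 X0.00 Y0.00
G1 X19.00 Y0.00
G1 X19.00 Y20.00
G1 X0.00 Y20.00
G1 X0.00 Y0.00
; layer 5
G0 Z8.57
G0 X0.00 Y0.00
G1 X19.00 Y0.00
G1 X19.00 Y20.00
G1 X0.00 Y20.00
G1 X0.00 Y0.00
; layer 6
G0 Z10.29
G0 X0.00 Y0.00
G1 X19.00 Y0.00
G1 X19.00 Y20.00
G1 X0.00 Y20.00
G1 X0.00 Y0.00
; layer 7
G0 Z12.00
G0 X0.00 Y0.00
G1 X19.00 Y0.00
G1 X19.00 Y20.00
G1 X0.00 Y20.00
G1 X0.00 Y0.00
M2 ; end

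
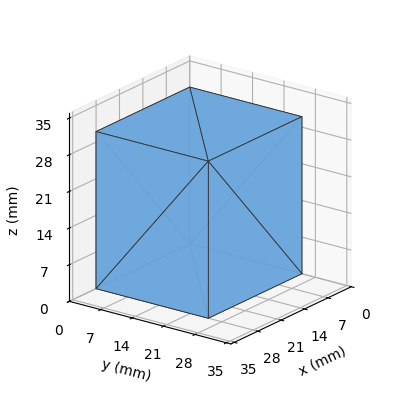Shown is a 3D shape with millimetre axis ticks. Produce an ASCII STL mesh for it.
Reading the render: the shape is a rectangular box, roughly 28 × 25 mm footprint and 30 mm tall (dimensions read to the nearest mm from the axis ticks). For the STL, each face is triangulated and given an outward normal.

solid part
  facet normal 0.0000 0.0000 -1.0000
    outer loop
      vertex 28.00 25.00 0.00
      vertex 28.00 0.00 0.00
      vertex 0.00 0.00 0.00
    endloop
  endfacet
  facet normal 0.0000 0.0000 -1.0000
    outer loop
      vertex 0.00 25.00 0.00
      vertex 28.00 25.00 0.00
      vertex 0.00 0.00 0.00
    endloop
  endfacet
  facet normal 0.0000 0.0000 1.0000
    outer loop
      vertex 0.00 0.00 30.00
      vertex 28.00 0.00 30.00
      vertex 28.00 25.00 30.00
    endloop
  endfacet
  facet normal 0.0000 0.0000 1.0000
    outer loop
      vertex 0.00 0.00 30.00
      vertex 28.00 25.00 30.00
      vertex 0.00 25.00 30.00
    endloop
  endfacet
  facet normal 0.0000 -1.0000 0.0000
    outer loop
      vertex 0.00 0.00 0.00
      vertex 28.00 0.00 0.00
      vertex 28.00 0.00 30.00
    endloop
  endfacet
  facet normal 0.0000 -1.0000 0.0000
    outer loop
      vertex 0.00 0.00 0.00
      vertex 28.00 0.00 30.00
      vertex 0.00 0.00 30.00
    endloop
  endfacet
  facet normal 0.0000 1.0000 0.0000
    outer loop
      vertex 28.00 25.00 30.00
      vertex 28.00 25.00 0.00
      vertex 0.00 25.00 0.00
    endloop
  endfacet
  facet normal 0.0000 1.0000 0.0000
    outer loop
      vertex 0.00 25.00 30.00
      vertex 28.00 25.00 30.00
      vertex 0.00 25.00 0.00
    endloop
  endfacet
  facet normal -1.0000 0.0000 0.0000
    outer loop
      vertex 0.00 25.00 30.00
      vertex 0.00 25.00 0.00
      vertex 0.00 0.00 0.00
    endloop
  endfacet
  facet normal -1.0000 0.0000 0.0000
    outer loop
      vertex 0.00 0.00 30.00
      vertex 0.00 25.00 30.00
      vertex 0.00 0.00 0.00
    endloop
  endfacet
  facet normal 1.0000 0.0000 0.0000
    outer loop
      vertex 28.00 0.00 0.00
      vertex 28.00 25.00 0.00
      vertex 28.00 25.00 30.00
    endloop
  endfacet
  facet normal 1.0000 0.0000 0.0000
    outer loop
      vertex 28.00 0.00 0.00
      vertex 28.00 25.00 30.00
      vertex 28.00 0.00 30.00
    endloop
  endfacet
endsolid part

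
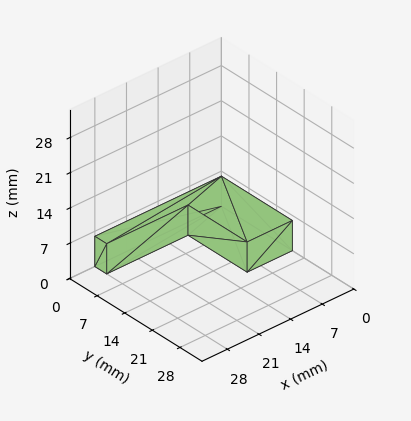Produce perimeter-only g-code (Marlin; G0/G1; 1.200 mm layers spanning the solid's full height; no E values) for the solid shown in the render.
Reading the render: the shape is an L-shaped prism: outer 28 × 18 mm, arm thicknesses ≈ 3 mm (horizontal) and 10 mm (vertical), extruded 6 mm in z (dimensions read to the nearest mm from the axis ticks). For the g-code, the solid's height is divided into equal slices at the stated Δz and each level perimeter traced with G1 moves after a G0 lift.

; perimeter-only toolpath
G21 ; units = mm
G90 ; absolute positioning
G28 ; home
; layer 1
G0 Z1.200
G0 X0.000 Y0.000
G1 X28.000 Y0.000
G1 X28.000 Y3.000
G1 X10.000 Y3.000
G1 X10.000 Y18.000
G1 X0.000 Y18.000
G1 X0.000 Y0.000
; layer 2
G0 Z2.400
G0 X0.000 Y0.000
G1 X28.000 Y0.000
G1 X28.000 Y3.000
G1 X10.000 Y3.000
G1 X10.000 Y18.000
G1 X0.000 Y18.000
G1 X0.000 Y0.000
; layer 3
G0 Z3.600
G0 X0.000 Y0.000
G1 X28.000 Y0.000
G1 X28.000 Y3.000
G1 X10.000 Y3.000
G1 X10.000 Y18.000
G1 X0.000 Y18.000
G1 X0.000 Y0.000
; layer 4
G0 Z4.800
G0 X0.000 Y0.000
G1 X28.000 Y0.000
G1 X28.000 Y3.000
G1 X10.000 Y3.000
G1 X10.000 Y18.000
G1 X0.000 Y18.000
G1 X0.000 Y0.000
; layer 5
G0 Z6.000
G0 X0.000 Y0.000
G1 X28.000 Y0.000
G1 X28.000 Y3.000
G1 X10.000 Y3.000
G1 X10.000 Y18.000
G1 X0.000 Y18.000
G1 X0.000 Y0.000
M2 ; end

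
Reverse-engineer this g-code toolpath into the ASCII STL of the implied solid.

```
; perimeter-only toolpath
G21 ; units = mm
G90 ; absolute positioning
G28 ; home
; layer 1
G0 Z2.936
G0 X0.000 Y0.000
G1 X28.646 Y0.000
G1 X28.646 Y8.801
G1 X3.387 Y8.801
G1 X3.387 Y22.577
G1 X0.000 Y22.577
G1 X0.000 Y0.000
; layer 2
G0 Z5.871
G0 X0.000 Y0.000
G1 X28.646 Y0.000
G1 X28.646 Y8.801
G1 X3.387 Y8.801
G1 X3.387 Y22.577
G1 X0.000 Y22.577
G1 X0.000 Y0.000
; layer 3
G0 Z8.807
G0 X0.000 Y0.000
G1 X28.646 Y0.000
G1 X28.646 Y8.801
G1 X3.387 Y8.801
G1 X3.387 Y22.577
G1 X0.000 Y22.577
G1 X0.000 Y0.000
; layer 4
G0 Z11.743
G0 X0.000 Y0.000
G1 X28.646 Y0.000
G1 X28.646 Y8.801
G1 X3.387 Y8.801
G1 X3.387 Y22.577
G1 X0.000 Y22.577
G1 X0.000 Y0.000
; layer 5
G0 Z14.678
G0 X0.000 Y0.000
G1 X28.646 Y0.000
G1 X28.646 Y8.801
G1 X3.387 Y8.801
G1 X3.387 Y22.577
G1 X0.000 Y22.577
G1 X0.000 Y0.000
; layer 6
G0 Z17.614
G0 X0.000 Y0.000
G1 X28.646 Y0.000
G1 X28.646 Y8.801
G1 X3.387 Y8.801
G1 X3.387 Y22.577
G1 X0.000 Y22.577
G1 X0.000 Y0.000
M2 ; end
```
solid part
  facet normal 0.0000 0.0000 -1.0000
    outer loop
      vertex 28.646 8.801 0.000
      vertex 28.646 0.000 0.000
      vertex 0.000 0.000 0.000
    endloop
  endfacet
  facet normal 0.0000 0.0000 -1.0000
    outer loop
      vertex 3.387 8.801 0.000
      vertex 28.646 8.801 0.000
      vertex 0.000 0.000 0.000
    endloop
  endfacet
  facet normal 0.0000 0.0000 -1.0000
    outer loop
      vertex 3.387 22.577 0.000
      vertex 3.387 8.801 0.000
      vertex 0.000 0.000 0.000
    endloop
  endfacet
  facet normal 0.0000 0.0000 -1.0000
    outer loop
      vertex 0.000 22.577 0.000
      vertex 3.387 22.577 0.000
      vertex 0.000 0.000 0.000
    endloop
  endfacet
  facet normal 0.0000 0.0000 1.0000
    outer loop
      vertex 0.000 0.000 17.614
      vertex 28.646 0.000 17.614
      vertex 28.646 8.801 17.614
    endloop
  endfacet
  facet normal 0.0000 0.0000 1.0000
    outer loop
      vertex 0.000 0.000 17.614
      vertex 28.646 8.801 17.614
      vertex 3.387 8.801 17.614
    endloop
  endfacet
  facet normal 0.0000 0.0000 1.0000
    outer loop
      vertex 0.000 0.000 17.614
      vertex 3.387 8.801 17.614
      vertex 3.387 22.577 17.614
    endloop
  endfacet
  facet normal 0.0000 0.0000 1.0000
    outer loop
      vertex 0.000 0.000 17.614
      vertex 3.387 22.577 17.614
      vertex 0.000 22.577 17.614
    endloop
  endfacet
  facet normal 0.0000 -1.0000 0.0000
    outer loop
      vertex 0.000 0.000 0.000
      vertex 28.646 0.000 0.000
      vertex 28.646 0.000 17.614
    endloop
  endfacet
  facet normal 0.0000 -1.0000 0.0000
    outer loop
      vertex 0.000 0.000 0.000
      vertex 28.646 0.000 17.614
      vertex 0.000 0.000 17.614
    endloop
  endfacet
  facet normal 1.0000 0.0000 0.0000
    outer loop
      vertex 28.646 0.000 0.000
      vertex 28.646 8.801 0.000
      vertex 28.646 8.801 17.614
    endloop
  endfacet
  facet normal 1.0000 0.0000 0.0000
    outer loop
      vertex 28.646 0.000 0.000
      vertex 28.646 8.801 17.614
      vertex 28.646 0.000 17.614
    endloop
  endfacet
  facet normal 0.0000 1.0000 0.0000
    outer loop
      vertex 28.646 8.801 0.000
      vertex 3.387 8.801 0.000
      vertex 3.387 8.801 17.614
    endloop
  endfacet
  facet normal 0.0000 1.0000 0.0000
    outer loop
      vertex 28.646 8.801 0.000
      vertex 3.387 8.801 17.614
      vertex 28.646 8.801 17.614
    endloop
  endfacet
  facet normal 1.0000 0.0000 0.0000
    outer loop
      vertex 3.387 8.801 0.000
      vertex 3.387 22.577 0.000
      vertex 3.387 22.577 17.614
    endloop
  endfacet
  facet normal 1.0000 0.0000 0.0000
    outer loop
      vertex 3.387 8.801 0.000
      vertex 3.387 22.577 17.614
      vertex 3.387 8.801 17.614
    endloop
  endfacet
  facet normal 0.0000 1.0000 0.0000
    outer loop
      vertex 3.387 22.577 0.000
      vertex 0.000 22.577 0.000
      vertex 0.000 22.577 17.614
    endloop
  endfacet
  facet normal 0.0000 1.0000 0.0000
    outer loop
      vertex 3.387 22.577 0.000
      vertex 0.000 22.577 17.614
      vertex 3.387 22.577 17.614
    endloop
  endfacet
  facet normal -1.0000 0.0000 0.0000
    outer loop
      vertex 0.000 22.577 0.000
      vertex 0.000 0.000 0.000
      vertex 0.000 0.000 17.614
    endloop
  endfacet
  facet normal -1.0000 0.0000 0.0000
    outer loop
      vertex 0.000 22.577 0.000
      vertex 0.000 0.000 17.614
      vertex 0.000 22.577 17.614
    endloop
  endfacet
endsolid part

The G0 Z moves step by Δz≈2.936 mm. Every layer's G1 loop is the same polygon, so the solid is a straight extrusion of it from z=0 to z≈17.6. Closing with flat bottom and top caps and triangulating gives 20 facets — an L-shaped prism: outer 28.6 × 22.6 mm, arm thicknesses ≈ 8.8 mm (horizontal) and 3.39 mm (vertical), extruded 17.6 mm in z.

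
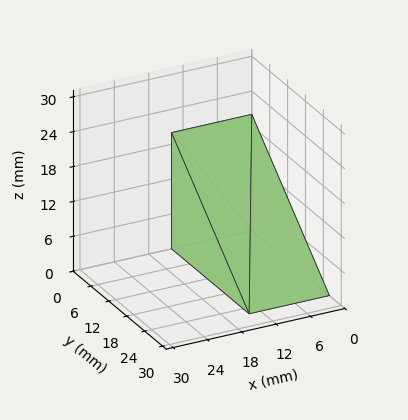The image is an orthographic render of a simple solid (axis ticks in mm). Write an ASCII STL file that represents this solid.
Reading the render: the shape is a wedge (ramp): 14 × 26 mm base, rising to 20 mm along the y=0 edge and sloping linearly to z=0 at y=26 (dimensions read to the nearest mm from the axis ticks). For the STL, each face is triangulated and given an outward normal.

solid part
  facet normal 0.0000 0.0000 -1.0000
    outer loop
      vertex 14.00 26.00 0.00
      vertex 14.00 0.00 0.00
      vertex 0.00 0.00 0.00
    endloop
  endfacet
  facet normal 0.0000 0.0000 -1.0000
    outer loop
      vertex 0.00 26.00 0.00
      vertex 14.00 26.00 0.00
      vertex 0.00 0.00 0.00
    endloop
  endfacet
  facet normal 0.0000 -1.0000 0.0000
    outer loop
      vertex 0.00 0.00 0.00
      vertex 14.00 0.00 0.00
      vertex 14.00 0.00 20.00
    endloop
  endfacet
  facet normal 0.0000 -1.0000 0.0000
    outer loop
      vertex 0.00 0.00 0.00
      vertex 14.00 0.00 20.00
      vertex 0.00 0.00 20.00
    endloop
  endfacet
  facet normal 0.0000 0.6097 0.7926
    outer loop
      vertex 0.00 0.00 20.00
      vertex 14.00 0.00 20.00
      vertex 14.00 26.00 0.00
    endloop
  endfacet
  facet normal 0.0000 0.6097 0.7926
    outer loop
      vertex 0.00 0.00 20.00
      vertex 14.00 26.00 0.00
      vertex 0.00 26.00 0.00
    endloop
  endfacet
  facet normal -1.0000 0.0000 0.0000
    outer loop
      vertex 0.00 0.00 20.00
      vertex 0.00 26.00 0.00
      vertex 0.00 0.00 0.00
    endloop
  endfacet
  facet normal 1.0000 0.0000 0.0000
    outer loop
      vertex 14.00 0.00 0.00
      vertex 14.00 26.00 0.00
      vertex 14.00 0.00 20.00
    endloop
  endfacet
endsolid part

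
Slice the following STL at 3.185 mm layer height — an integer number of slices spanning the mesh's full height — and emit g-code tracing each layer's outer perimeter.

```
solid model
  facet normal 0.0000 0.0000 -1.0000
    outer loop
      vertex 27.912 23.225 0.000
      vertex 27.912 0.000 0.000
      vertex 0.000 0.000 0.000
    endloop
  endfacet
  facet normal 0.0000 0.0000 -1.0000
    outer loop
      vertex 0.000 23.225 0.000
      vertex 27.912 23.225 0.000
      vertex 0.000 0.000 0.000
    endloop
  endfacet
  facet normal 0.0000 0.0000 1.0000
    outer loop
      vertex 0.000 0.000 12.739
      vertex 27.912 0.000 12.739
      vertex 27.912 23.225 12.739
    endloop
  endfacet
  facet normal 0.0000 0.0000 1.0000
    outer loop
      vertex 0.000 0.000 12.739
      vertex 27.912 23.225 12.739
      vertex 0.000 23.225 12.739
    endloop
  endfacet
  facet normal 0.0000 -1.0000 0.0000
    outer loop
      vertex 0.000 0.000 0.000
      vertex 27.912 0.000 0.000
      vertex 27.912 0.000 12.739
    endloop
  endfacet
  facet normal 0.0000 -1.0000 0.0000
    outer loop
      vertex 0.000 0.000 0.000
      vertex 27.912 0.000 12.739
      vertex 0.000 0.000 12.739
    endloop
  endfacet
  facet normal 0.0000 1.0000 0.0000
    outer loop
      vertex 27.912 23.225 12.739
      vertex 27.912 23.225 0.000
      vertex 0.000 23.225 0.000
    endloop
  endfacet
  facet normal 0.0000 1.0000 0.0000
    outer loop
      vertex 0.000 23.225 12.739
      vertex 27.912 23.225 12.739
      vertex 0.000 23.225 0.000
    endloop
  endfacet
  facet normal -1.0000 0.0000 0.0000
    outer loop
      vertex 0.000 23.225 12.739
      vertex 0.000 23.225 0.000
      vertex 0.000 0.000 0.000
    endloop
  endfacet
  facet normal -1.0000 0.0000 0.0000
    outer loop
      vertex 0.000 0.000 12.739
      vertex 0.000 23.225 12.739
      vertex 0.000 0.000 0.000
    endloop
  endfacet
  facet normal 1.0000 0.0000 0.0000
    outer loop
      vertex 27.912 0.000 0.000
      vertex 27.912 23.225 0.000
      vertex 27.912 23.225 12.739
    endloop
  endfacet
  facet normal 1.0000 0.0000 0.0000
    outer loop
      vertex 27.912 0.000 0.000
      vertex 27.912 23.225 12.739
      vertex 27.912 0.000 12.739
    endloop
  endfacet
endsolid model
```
; perimeter-only toolpath
G21 ; units = mm
G90 ; absolute positioning
G28 ; home
; layer 1
G0 Z3.185
G0 X0.000 Y0.000
G1 X27.912 Y0.000
G1 X27.912 Y23.225
G1 X0.000 Y23.225
G1 X0.000 Y0.000
; layer 2
G0 Z6.370
G0 X0.000 Y0.000
G1 X27.912 Y0.000
G1 X27.912 Y23.225
G1 X0.000 Y23.225
G1 X0.000 Y0.000
; layer 3
G0 Z9.554
G0 X0.000 Y0.000
G1 X27.912 Y0.000
G1 X27.912 Y23.225
G1 X0.000 Y23.225
G1 X0.000 Y0.000
; layer 4
G0 Z12.739
G0 X0.000 Y0.000
G1 X27.912 Y0.000
G1 X27.912 Y23.225
G1 X0.000 Y23.225
G1 X0.000 Y0.000
M2 ; end

The solid is a rectangular box, roughly 27.9 × 23.2 mm footprint and 12.7 mm tall. Slicing at Δz = 3.185 mm — 4 equal slices spanning the solid's height, so layer i sits at z = i·h/4 — gives 4 non-empty perimeters. Each is a 4-segment closed polygon; G0 lifts to the layer z and rapids to the start vertex, then G1 traces the edges.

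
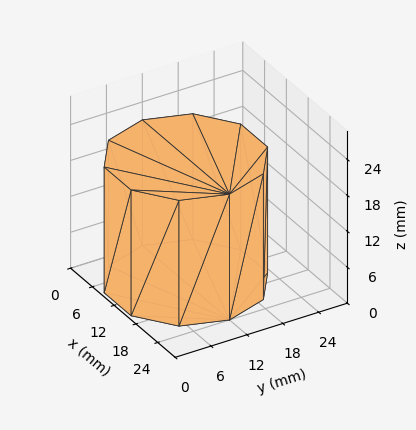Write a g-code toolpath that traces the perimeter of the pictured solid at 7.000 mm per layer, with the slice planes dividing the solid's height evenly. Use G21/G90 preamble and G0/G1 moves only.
Reading the render: the shape is a regular 10-sided prism (a cylinder approximated with 10 flat sides), circumscribed radius ≈ 12 mm, height ≈ 21 mm (dimensions read to the nearest mm from the axis ticks). For the g-code, the solid's height is divided into equal slices at the stated Δz and each level perimeter traced with G1 moves after a G0 lift.

; perimeter-only toolpath
G21 ; units = mm
G90 ; absolute positioning
G28 ; home
; layer 1
G0 Z7.000
G0 X24.000 Y12.000
G1 X21.708 Y19.053
G1 X15.708 Y23.413
G1 X8.292 Y23.413
G1 X2.292 Y19.053
G1 X0.000 Y12.000
G1 X2.292 Y4.947
G1 X8.292 Y0.587
G1 X15.708 Y0.587
G1 X21.708 Y4.947
G1 X24.000 Y12.000
; layer 2
G0 Z14.000
G0 X24.000 Y12.000
G1 X21.708 Y19.053
G1 X15.708 Y23.413
G1 X8.292 Y23.413
G1 X2.292 Y19.053
G1 X0.000 Y12.000
G1 X2.292 Y4.947
G1 X8.292 Y0.587
G1 X15.708 Y0.587
G1 X21.708 Y4.947
G1 X24.000 Y12.000
; layer 3
G0 Z21.000
G0 X24.000 Y12.000
G1 X21.708 Y19.053
G1 X15.708 Y23.413
G1 X8.292 Y23.413
G1 X2.292 Y19.053
G1 X0.000 Y12.000
G1 X2.292 Y4.947
G1 X8.292 Y0.587
G1 X15.708 Y0.587
G1 X21.708 Y4.947
G1 X24.000 Y12.000
M2 ; end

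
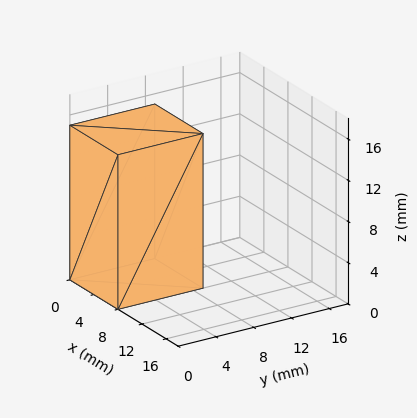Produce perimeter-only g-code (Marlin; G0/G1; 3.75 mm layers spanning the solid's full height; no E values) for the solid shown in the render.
Reading the render: the shape is a rectangular box, roughly 8 × 9 mm footprint and 15 mm tall (dimensions read to the nearest mm from the axis ticks). For the g-code, the solid's height is divided into equal slices at the stated Δz and each level perimeter traced with G1 moves after a G0 lift.

; perimeter-only toolpath
G21 ; units = mm
G90 ; absolute positioning
G28 ; home
; layer 1
G0 Z3.75
G0 X0.00 Y0.00
G1 X8.00 Y0.00
G1 X8.00 Y9.00
G1 X0.00 Y9.00
G1 X0.00 Y0.00
; layer 2
G0 Z7.50
G0 X0.00 Y0.00
G1 X8.00 Y0.00
G1 X8.00 Y9.00
G1 X0.00 Y9.00
G1 X0.00 Y0.00
; layer 3
G0 Z11.25
G0 X0.00 Y0.00
G1 X8.00 Y0.00
G1 X8.00 Y9.00
G1 X0.00 Y9.00
G1 X0.00 Y0.00
; layer 4
G0 Z15.00
G0 X0.00 Y0.00
G1 X8.00 Y0.00
G1 X8.00 Y9.00
G1 X0.00 Y9.00
G1 X0.00 Y0.00
M2 ; end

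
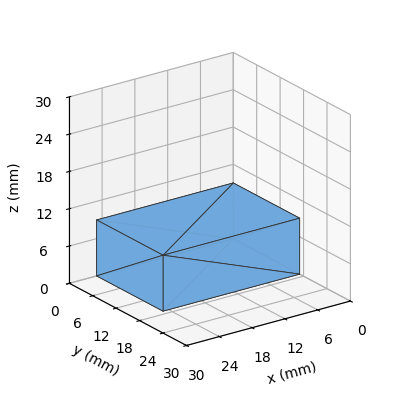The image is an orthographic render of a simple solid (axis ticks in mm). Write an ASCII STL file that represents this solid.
Reading the render: the shape is a rectangular box, roughly 25 × 17 mm footprint and 9 mm tall (dimensions read to the nearest mm from the axis ticks). For the STL, each face is triangulated and given an outward normal.

solid part
  facet normal 0.0000 0.0000 -1.0000
    outer loop
      vertex 25.000 17.000 0.000
      vertex 25.000 0.000 0.000
      vertex 0.000 0.000 0.000
    endloop
  endfacet
  facet normal 0.0000 0.0000 -1.0000
    outer loop
      vertex 0.000 17.000 0.000
      vertex 25.000 17.000 0.000
      vertex 0.000 0.000 0.000
    endloop
  endfacet
  facet normal 0.0000 0.0000 1.0000
    outer loop
      vertex 0.000 0.000 9.000
      vertex 25.000 0.000 9.000
      vertex 25.000 17.000 9.000
    endloop
  endfacet
  facet normal 0.0000 0.0000 1.0000
    outer loop
      vertex 0.000 0.000 9.000
      vertex 25.000 17.000 9.000
      vertex 0.000 17.000 9.000
    endloop
  endfacet
  facet normal 0.0000 -1.0000 0.0000
    outer loop
      vertex 0.000 0.000 0.000
      vertex 25.000 0.000 0.000
      vertex 25.000 0.000 9.000
    endloop
  endfacet
  facet normal 0.0000 -1.0000 0.0000
    outer loop
      vertex 0.000 0.000 0.000
      vertex 25.000 0.000 9.000
      vertex 0.000 0.000 9.000
    endloop
  endfacet
  facet normal 0.0000 1.0000 0.0000
    outer loop
      vertex 25.000 17.000 9.000
      vertex 25.000 17.000 0.000
      vertex 0.000 17.000 0.000
    endloop
  endfacet
  facet normal 0.0000 1.0000 0.0000
    outer loop
      vertex 0.000 17.000 9.000
      vertex 25.000 17.000 9.000
      vertex 0.000 17.000 0.000
    endloop
  endfacet
  facet normal -1.0000 0.0000 0.0000
    outer loop
      vertex 0.000 17.000 9.000
      vertex 0.000 17.000 0.000
      vertex 0.000 0.000 0.000
    endloop
  endfacet
  facet normal -1.0000 0.0000 0.0000
    outer loop
      vertex 0.000 0.000 9.000
      vertex 0.000 17.000 9.000
      vertex 0.000 0.000 0.000
    endloop
  endfacet
  facet normal 1.0000 0.0000 0.0000
    outer loop
      vertex 25.000 0.000 0.000
      vertex 25.000 17.000 0.000
      vertex 25.000 17.000 9.000
    endloop
  endfacet
  facet normal 1.0000 0.0000 0.0000
    outer loop
      vertex 25.000 0.000 0.000
      vertex 25.000 17.000 9.000
      vertex 25.000 0.000 9.000
    endloop
  endfacet
endsolid part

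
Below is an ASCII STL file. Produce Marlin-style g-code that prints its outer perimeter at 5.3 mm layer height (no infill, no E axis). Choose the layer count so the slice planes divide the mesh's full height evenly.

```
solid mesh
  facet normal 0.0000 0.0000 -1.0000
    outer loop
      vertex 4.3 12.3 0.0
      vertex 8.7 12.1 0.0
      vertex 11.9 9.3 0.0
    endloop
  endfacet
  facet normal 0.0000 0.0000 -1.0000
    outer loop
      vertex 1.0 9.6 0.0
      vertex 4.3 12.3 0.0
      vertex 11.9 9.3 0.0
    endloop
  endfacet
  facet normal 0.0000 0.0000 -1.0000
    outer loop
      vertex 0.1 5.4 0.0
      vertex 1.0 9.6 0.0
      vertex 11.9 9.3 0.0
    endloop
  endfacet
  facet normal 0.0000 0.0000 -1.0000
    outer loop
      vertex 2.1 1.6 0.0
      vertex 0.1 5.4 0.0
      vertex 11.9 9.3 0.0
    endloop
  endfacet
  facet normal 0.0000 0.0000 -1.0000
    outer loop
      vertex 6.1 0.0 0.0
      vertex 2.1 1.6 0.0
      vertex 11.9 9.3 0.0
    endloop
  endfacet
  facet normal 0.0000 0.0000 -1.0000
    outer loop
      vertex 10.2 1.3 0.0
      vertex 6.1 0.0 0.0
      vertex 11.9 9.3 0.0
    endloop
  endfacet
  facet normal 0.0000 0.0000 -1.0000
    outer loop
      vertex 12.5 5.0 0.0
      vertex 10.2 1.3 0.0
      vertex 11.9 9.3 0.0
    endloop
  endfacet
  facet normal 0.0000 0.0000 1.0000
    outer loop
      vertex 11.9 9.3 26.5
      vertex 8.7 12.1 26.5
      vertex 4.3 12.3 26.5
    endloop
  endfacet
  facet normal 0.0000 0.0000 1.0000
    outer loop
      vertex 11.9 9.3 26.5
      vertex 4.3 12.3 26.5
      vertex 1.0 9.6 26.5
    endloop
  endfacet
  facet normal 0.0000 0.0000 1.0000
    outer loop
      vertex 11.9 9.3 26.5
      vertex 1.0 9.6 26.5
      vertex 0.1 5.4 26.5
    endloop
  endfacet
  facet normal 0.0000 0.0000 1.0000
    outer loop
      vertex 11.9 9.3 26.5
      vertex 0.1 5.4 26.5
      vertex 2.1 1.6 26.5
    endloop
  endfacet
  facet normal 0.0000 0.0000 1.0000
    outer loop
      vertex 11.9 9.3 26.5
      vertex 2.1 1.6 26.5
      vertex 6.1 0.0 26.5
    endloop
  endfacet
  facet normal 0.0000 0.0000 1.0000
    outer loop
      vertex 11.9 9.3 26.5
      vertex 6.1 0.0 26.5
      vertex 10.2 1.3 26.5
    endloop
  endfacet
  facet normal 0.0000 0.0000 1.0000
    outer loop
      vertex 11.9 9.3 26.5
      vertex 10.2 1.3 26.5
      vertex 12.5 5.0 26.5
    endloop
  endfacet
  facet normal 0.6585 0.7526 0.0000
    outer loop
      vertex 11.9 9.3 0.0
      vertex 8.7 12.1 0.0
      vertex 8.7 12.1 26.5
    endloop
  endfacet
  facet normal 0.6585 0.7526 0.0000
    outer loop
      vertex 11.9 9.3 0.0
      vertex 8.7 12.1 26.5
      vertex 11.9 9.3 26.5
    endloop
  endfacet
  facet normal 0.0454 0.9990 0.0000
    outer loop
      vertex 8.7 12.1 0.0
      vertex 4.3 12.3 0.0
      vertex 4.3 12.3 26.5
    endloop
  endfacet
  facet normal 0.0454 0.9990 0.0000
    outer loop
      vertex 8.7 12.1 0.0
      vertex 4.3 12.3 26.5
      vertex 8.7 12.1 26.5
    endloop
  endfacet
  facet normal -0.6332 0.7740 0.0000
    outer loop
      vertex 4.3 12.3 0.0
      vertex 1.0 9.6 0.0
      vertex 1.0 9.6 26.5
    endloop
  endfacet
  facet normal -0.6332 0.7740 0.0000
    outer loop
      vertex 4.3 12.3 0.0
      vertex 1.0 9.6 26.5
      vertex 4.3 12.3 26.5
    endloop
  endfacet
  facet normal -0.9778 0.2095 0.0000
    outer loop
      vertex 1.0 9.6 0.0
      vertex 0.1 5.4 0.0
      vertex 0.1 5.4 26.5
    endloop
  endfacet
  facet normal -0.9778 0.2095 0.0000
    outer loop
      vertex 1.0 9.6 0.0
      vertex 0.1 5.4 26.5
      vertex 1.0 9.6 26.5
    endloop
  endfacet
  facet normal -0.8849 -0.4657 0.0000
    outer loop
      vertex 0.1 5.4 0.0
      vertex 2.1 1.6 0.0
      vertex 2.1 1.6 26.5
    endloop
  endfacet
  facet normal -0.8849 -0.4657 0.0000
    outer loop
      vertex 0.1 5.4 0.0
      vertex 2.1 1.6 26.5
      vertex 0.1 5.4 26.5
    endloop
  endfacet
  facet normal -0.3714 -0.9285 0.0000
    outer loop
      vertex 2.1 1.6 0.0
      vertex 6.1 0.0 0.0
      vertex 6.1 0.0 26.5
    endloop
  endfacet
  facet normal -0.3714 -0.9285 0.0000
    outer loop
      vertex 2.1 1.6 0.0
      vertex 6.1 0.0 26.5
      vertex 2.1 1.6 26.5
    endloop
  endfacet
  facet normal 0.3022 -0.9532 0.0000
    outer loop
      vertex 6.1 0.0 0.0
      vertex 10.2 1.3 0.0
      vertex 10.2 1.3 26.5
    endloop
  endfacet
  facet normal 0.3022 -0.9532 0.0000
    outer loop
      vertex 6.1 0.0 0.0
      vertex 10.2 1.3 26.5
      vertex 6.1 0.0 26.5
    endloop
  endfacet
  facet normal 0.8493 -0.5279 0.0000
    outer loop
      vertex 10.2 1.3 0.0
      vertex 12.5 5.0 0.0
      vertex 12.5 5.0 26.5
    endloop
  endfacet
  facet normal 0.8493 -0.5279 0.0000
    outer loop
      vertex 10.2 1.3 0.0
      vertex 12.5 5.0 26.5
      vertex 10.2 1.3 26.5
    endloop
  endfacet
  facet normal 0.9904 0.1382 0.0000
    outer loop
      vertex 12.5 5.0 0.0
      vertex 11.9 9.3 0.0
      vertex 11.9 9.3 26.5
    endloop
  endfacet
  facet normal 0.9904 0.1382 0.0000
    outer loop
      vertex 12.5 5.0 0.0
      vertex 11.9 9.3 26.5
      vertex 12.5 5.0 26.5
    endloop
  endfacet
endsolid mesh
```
; perimeter-only toolpath
G21 ; units = mm
G90 ; absolute positioning
G28 ; home
; layer 1
G0 Z5.3
G0 X11.9 Y9.3
G1 X8.7 Y12.1
G1 X4.3 Y12.3
G1 X1.0 Y9.6
G1 X0.1 Y5.4
G1 X2.1 Y1.6
G1 X6.1 Y0.0
G1 X10.2 Y1.3
G1 X12.5 Y5.0
G1 X11.9 Y9.3
; layer 2
G0 Z10.6
G0 X11.9 Y9.3
G1 X8.7 Y12.1
G1 X4.3 Y12.3
G1 X1.0 Y9.6
G1 X0.1 Y5.4
G1 X2.1 Y1.6
G1 X6.1 Y0.0
G1 X10.2 Y1.3
G1 X12.5 Y5.0
G1 X11.9 Y9.3
; layer 3
G0 Z15.9
G0 X11.9 Y9.3
G1 X8.7 Y12.1
G1 X4.3 Y12.3
G1 X1.0 Y9.6
G1 X0.1 Y5.4
G1 X2.1 Y1.6
G1 X6.1 Y0.0
G1 X10.2 Y1.3
G1 X12.5 Y5.0
G1 X11.9 Y9.3
; layer 4
G0 Z21.2
G0 X11.9 Y9.3
G1 X8.7 Y12.1
G1 X4.3 Y12.3
G1 X1.0 Y9.6
G1 X0.1 Y5.4
G1 X2.1 Y1.6
G1 X6.1 Y0.0
G1 X10.2 Y1.3
G1 X12.5 Y5.0
G1 X11.9 Y9.3
; layer 5
G0 Z26.5
G0 X11.9 Y9.3
G1 X8.7 Y12.1
G1 X4.3 Y12.3
G1 X1.0 Y9.6
G1 X0.1 Y5.4
G1 X2.1 Y1.6
G1 X6.1 Y0.0
G1 X10.2 Y1.3
G1 X12.5 Y5.0
G1 X11.9 Y9.3
M2 ; end

The solid is a regular 9-sided prism (a cylinder approximated with 9 flat sides), circumscribed radius ≈ 6.3 mm, height ≈ 26.5 mm. Slicing at Δz = 5.3 mm — 5 equal slices spanning the solid's height, so layer i sits at z = i·h/5 — gives 5 non-empty perimeters. Each is a 9-segment closed polygon; G0 lifts to the layer z and rapids to the start vertex, then G1 traces the edges.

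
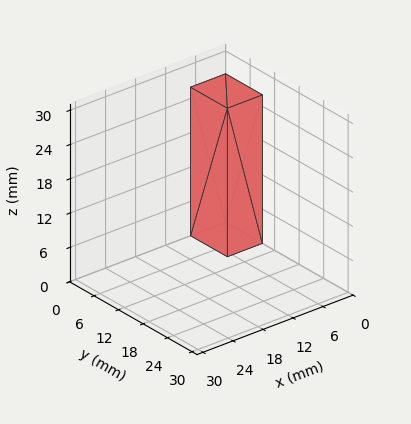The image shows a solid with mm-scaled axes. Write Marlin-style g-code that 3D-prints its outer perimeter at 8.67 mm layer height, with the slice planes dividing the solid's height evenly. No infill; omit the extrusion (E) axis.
Reading the render: the shape is a rectangular box, roughly 7 × 9 mm footprint and 26 mm tall (dimensions read to the nearest mm from the axis ticks). For the g-code, the solid's height is divided into equal slices at the stated Δz and each level perimeter traced with G1 moves after a G0 lift.

; perimeter-only toolpath
G21 ; units = mm
G90 ; absolute positioning
G28 ; home
; layer 1
G0 Z8.67
G0 X0.00 Y0.00
G1 X7.00 Y0.00
G1 X7.00 Y9.00
G1 X0.00 Y9.00
G1 X0.00 Y0.00
; layer 2
G0 Z17.33
G0 X0.00 Y0.00
G1 X7.00 Y0.00
G1 X7.00 Y9.00
G1 X0.00 Y9.00
G1 X0.00 Y0.00
; layer 3
G0 Z26.00
G0 X0.00 Y0.00
G1 X7.00 Y0.00
G1 X7.00 Y9.00
G1 X0.00 Y9.00
G1 X0.00 Y0.00
M2 ; end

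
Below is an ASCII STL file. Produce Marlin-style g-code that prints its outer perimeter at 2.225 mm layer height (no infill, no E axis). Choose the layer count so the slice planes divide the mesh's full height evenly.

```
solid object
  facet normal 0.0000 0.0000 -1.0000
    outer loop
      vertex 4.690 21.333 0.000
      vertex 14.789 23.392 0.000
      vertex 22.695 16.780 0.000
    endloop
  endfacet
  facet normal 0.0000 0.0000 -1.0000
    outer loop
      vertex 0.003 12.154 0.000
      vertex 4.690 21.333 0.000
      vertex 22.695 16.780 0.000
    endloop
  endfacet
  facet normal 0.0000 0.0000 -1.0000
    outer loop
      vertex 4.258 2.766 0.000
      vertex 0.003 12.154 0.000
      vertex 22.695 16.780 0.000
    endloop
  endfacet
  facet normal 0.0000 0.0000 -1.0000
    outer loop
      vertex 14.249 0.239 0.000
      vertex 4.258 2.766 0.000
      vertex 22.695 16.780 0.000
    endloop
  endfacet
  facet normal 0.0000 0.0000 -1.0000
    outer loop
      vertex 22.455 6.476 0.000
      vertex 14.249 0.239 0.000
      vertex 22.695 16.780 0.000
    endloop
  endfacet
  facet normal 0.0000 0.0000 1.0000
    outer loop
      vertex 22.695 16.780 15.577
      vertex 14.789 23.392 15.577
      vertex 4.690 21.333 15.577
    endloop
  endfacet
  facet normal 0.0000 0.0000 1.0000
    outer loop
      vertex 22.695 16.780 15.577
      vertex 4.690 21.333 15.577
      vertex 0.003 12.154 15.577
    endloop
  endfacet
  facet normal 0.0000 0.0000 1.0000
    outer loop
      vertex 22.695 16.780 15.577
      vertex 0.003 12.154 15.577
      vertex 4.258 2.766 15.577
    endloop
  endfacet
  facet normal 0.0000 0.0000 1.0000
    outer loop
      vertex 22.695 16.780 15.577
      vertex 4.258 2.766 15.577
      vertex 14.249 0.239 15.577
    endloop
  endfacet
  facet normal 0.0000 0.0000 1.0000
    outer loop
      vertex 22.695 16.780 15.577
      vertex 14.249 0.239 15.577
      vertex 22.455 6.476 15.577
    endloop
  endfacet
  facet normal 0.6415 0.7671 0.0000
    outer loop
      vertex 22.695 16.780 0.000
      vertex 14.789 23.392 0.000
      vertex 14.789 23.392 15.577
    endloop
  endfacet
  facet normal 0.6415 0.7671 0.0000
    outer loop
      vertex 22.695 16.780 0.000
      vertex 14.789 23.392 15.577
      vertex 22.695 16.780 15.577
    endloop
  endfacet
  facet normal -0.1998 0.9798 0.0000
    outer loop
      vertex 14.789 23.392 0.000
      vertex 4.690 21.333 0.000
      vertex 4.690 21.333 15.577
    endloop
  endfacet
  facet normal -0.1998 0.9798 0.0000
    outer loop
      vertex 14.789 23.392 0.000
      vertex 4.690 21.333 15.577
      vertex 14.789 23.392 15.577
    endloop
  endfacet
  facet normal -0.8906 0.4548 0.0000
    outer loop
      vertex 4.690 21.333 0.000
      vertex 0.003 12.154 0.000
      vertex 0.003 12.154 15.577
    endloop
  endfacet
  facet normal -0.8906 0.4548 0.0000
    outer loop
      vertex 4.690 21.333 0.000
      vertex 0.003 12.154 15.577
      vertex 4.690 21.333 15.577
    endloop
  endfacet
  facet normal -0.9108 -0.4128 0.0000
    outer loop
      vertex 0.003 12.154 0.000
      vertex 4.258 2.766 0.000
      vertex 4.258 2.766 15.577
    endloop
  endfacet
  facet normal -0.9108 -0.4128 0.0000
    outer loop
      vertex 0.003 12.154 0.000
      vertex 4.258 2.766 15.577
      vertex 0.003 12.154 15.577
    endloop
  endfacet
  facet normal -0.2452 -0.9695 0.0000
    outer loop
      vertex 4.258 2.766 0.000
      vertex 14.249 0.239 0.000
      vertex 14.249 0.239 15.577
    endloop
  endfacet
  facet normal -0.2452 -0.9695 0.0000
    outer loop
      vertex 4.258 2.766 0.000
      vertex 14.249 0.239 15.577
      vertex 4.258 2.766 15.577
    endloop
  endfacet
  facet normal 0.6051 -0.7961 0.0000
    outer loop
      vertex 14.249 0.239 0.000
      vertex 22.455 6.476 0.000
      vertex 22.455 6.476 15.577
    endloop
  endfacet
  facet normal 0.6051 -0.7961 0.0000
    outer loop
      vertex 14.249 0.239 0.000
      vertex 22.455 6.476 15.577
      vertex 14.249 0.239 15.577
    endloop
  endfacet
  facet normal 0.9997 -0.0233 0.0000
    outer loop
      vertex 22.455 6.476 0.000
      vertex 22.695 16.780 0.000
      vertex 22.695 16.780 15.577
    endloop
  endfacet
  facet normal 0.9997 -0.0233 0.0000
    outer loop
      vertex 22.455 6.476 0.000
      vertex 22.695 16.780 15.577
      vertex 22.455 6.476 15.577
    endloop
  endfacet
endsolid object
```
; perimeter-only toolpath
G21 ; units = mm
G90 ; absolute positioning
G28 ; home
; layer 1
G0 Z2.225
G0 X22.695 Y16.780
G1 X14.789 Y23.392
G1 X4.690 Y21.333
G1 X0.003 Y12.154
G1 X4.258 Y2.766
G1 X14.249 Y0.239
G1 X22.455 Y6.476
G1 X22.695 Y16.780
; layer 2
G0 Z4.451
G0 X22.695 Y16.780
G1 X14.789 Y23.392
G1 X4.690 Y21.333
G1 X0.003 Y12.154
G1 X4.258 Y2.766
G1 X14.249 Y0.239
G1 X22.455 Y6.476
G1 X22.695 Y16.780
; layer 3
G0 Z6.676
G0 X22.695 Y16.780
G1 X14.789 Y23.392
G1 X4.690 Y21.333
G1 X0.003 Y12.154
G1 X4.258 Y2.766
G1 X14.249 Y0.239
G1 X22.455 Y6.476
G1 X22.695 Y16.780
; layer 4
G0 Z8.901
G0 X22.695 Y16.780
G1 X14.789 Y23.392
G1 X4.690 Y21.333
G1 X0.003 Y12.154
G1 X4.258 Y2.766
G1 X14.249 Y0.239
G1 X22.455 Y6.476
G1 X22.695 Y16.780
; layer 5
G0 Z11.126
G0 X22.695 Y16.780
G1 X14.789 Y23.392
G1 X4.690 Y21.333
G1 X0.003 Y12.154
G1 X4.258 Y2.766
G1 X14.249 Y0.239
G1 X22.455 Y6.476
G1 X22.695 Y16.780
; layer 6
G0 Z13.352
G0 X22.695 Y16.780
G1 X14.789 Y23.392
G1 X4.690 Y21.333
G1 X0.003 Y12.154
G1 X4.258 Y2.766
G1 X14.249 Y0.239
G1 X22.455 Y6.476
G1 X22.695 Y16.780
; layer 7
G0 Z15.577
G0 X22.695 Y16.780
G1 X14.789 Y23.392
G1 X4.690 Y21.333
G1 X0.003 Y12.154
G1 X4.258 Y2.766
G1 X14.249 Y0.239
G1 X22.455 Y6.476
G1 X22.695 Y16.780
M2 ; end

The solid is a regular 7-sided prism (a cylinder approximated with 7 flat sides), circumscribed radius ≈ 11.9 mm, height ≈ 15.6 mm. Slicing at Δz = 2.225 mm — 7 equal slices spanning the solid's height, so layer i sits at z = i·h/7 — gives 7 non-empty perimeters. Each is a 7-segment closed polygon; G0 lifts to the layer z and rapids to the start vertex, then G1 traces the edges.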